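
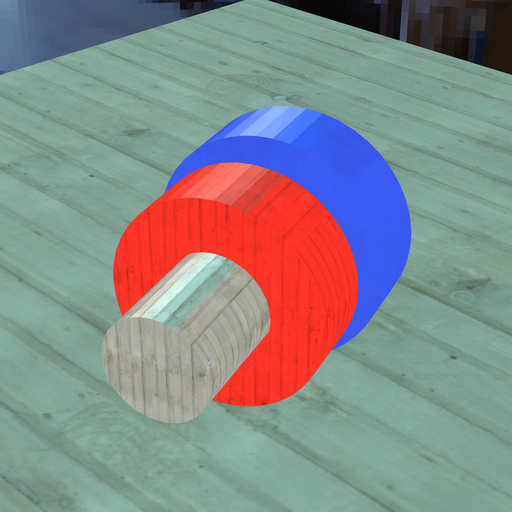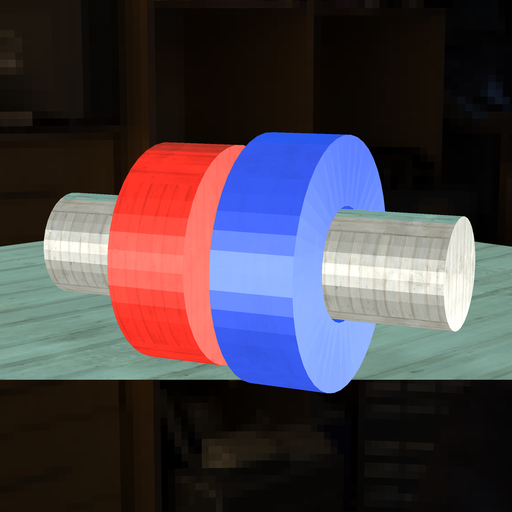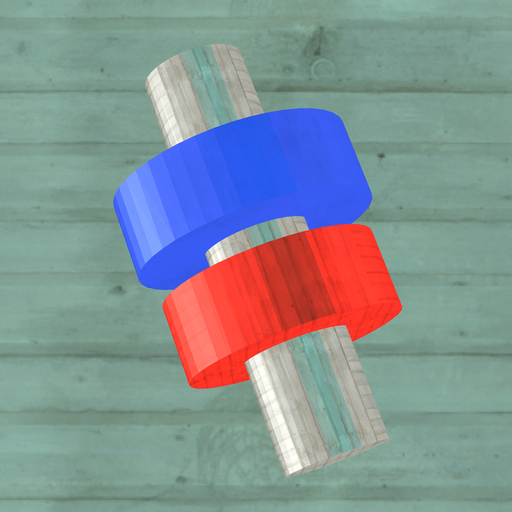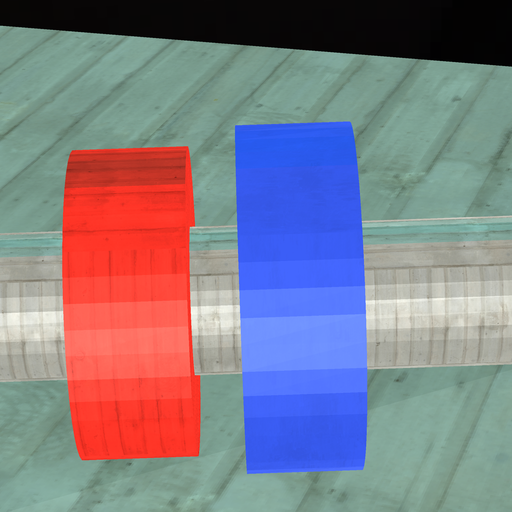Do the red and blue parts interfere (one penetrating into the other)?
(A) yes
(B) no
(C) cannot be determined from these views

(B) no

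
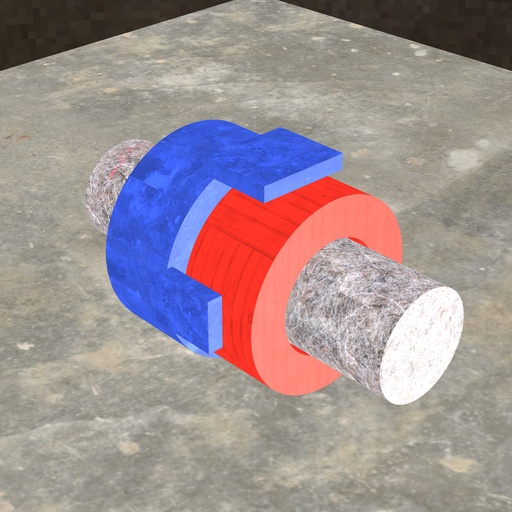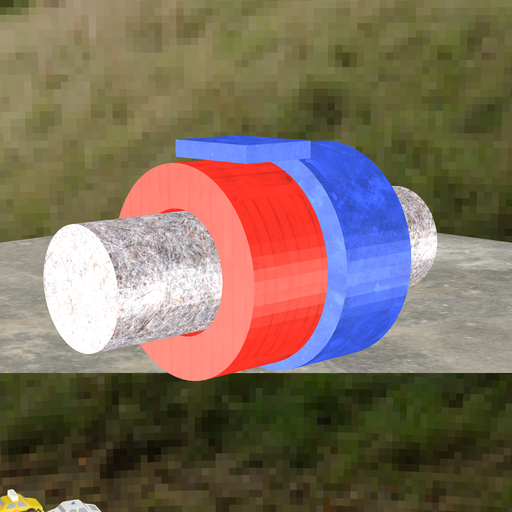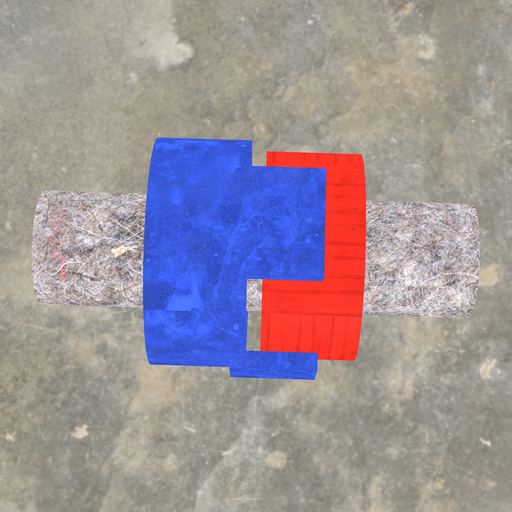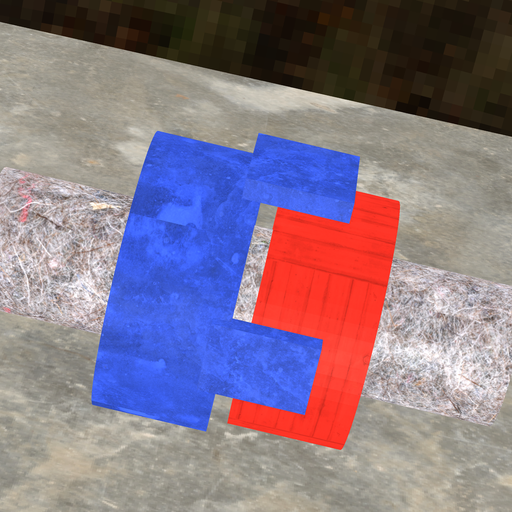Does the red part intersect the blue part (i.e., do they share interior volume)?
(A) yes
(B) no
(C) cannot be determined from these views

(B) no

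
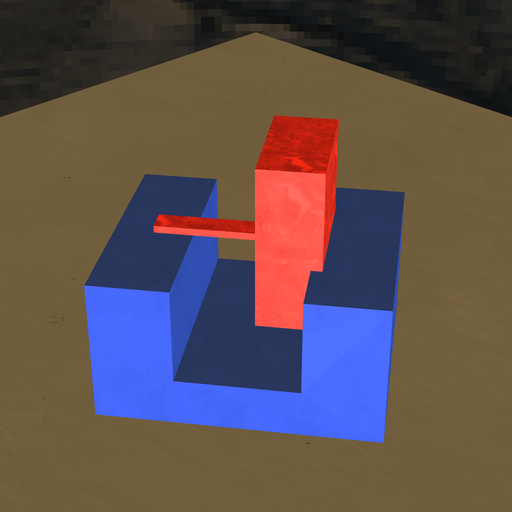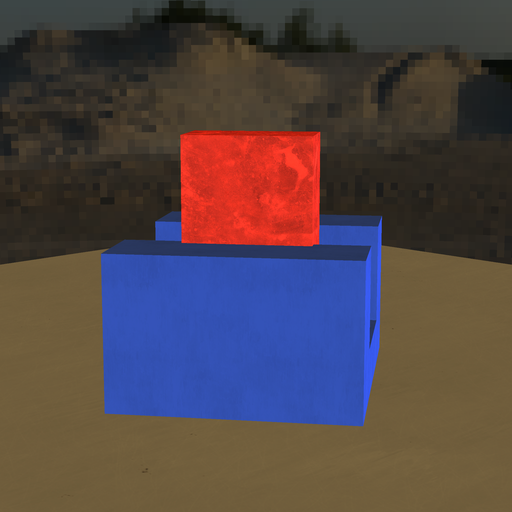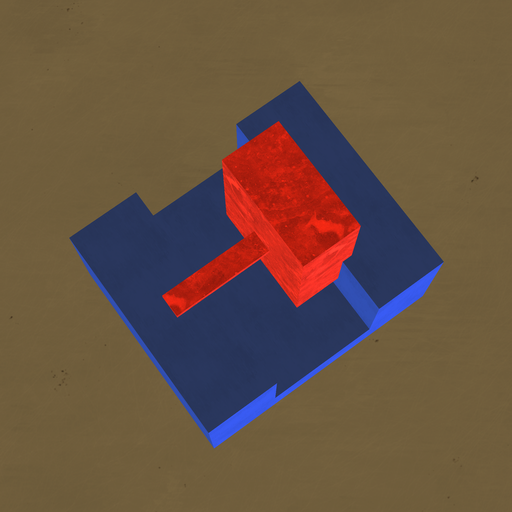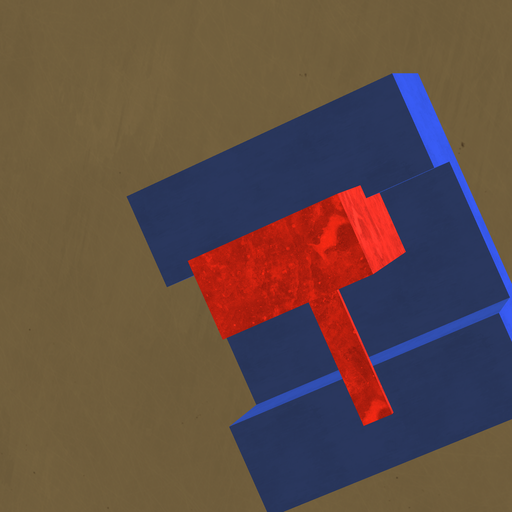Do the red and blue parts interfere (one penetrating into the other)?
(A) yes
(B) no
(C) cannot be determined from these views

(A) yes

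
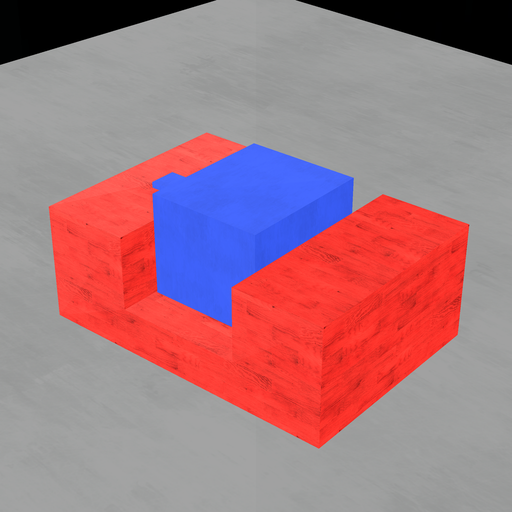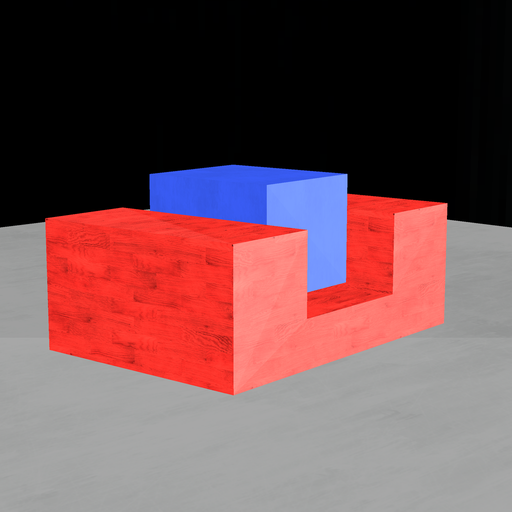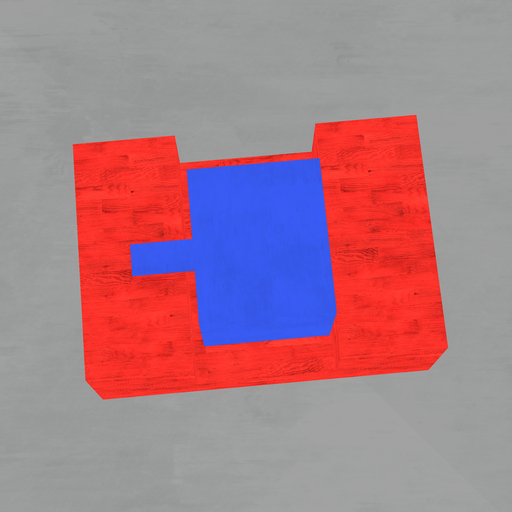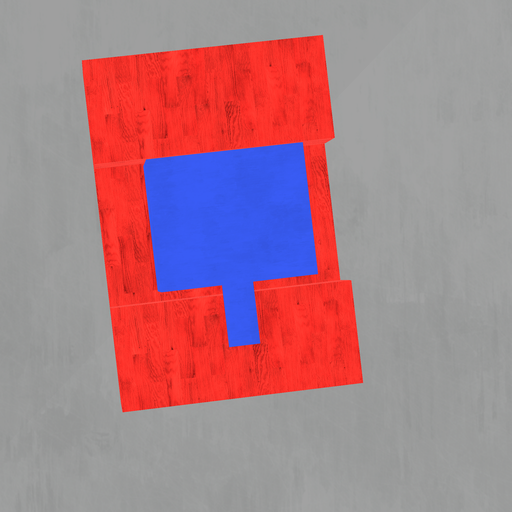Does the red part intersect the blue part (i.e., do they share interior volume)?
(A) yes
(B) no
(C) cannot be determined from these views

(B) no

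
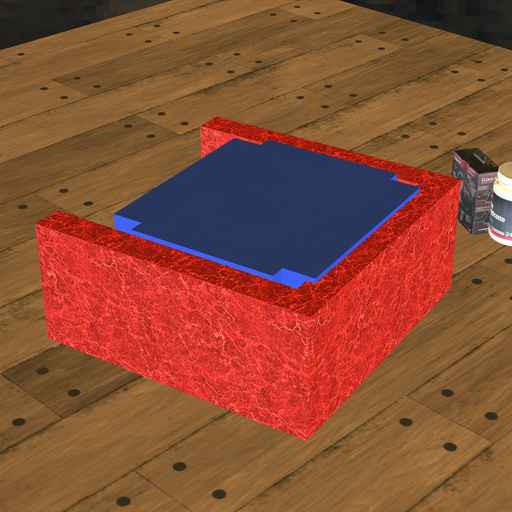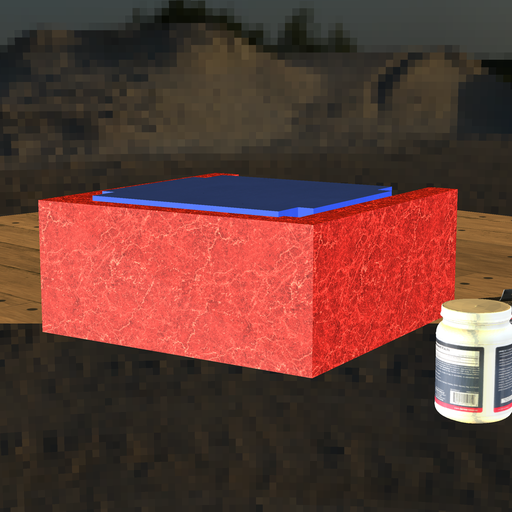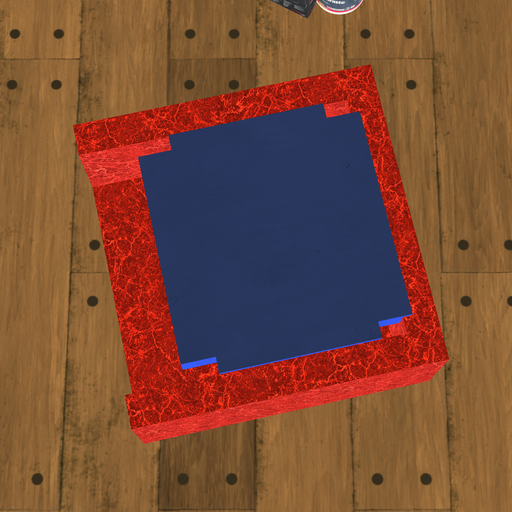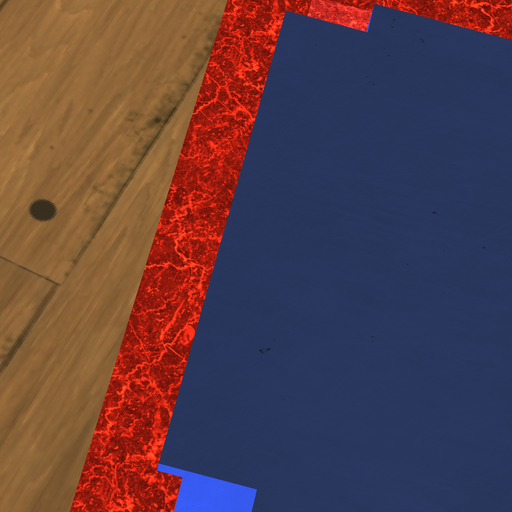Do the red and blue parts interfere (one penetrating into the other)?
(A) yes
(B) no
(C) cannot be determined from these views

(A) yes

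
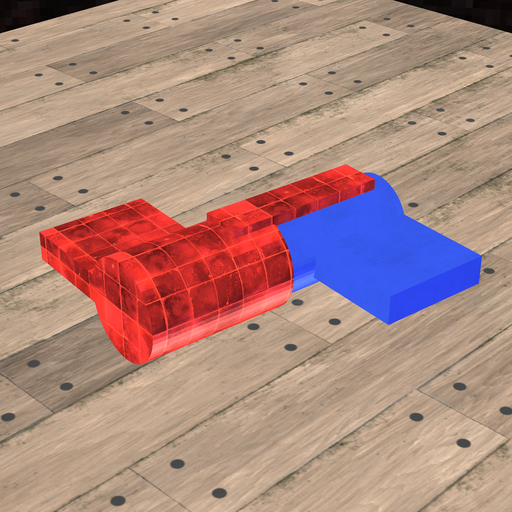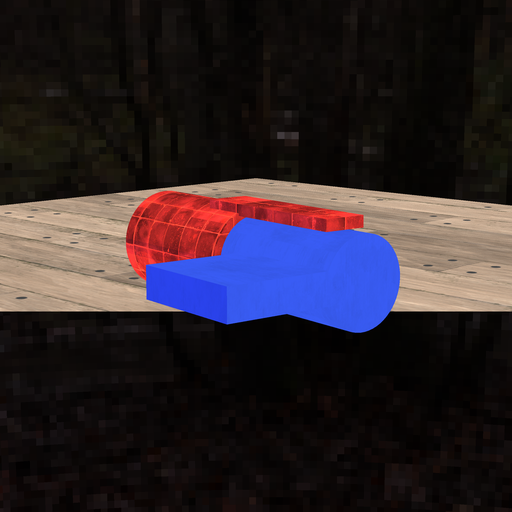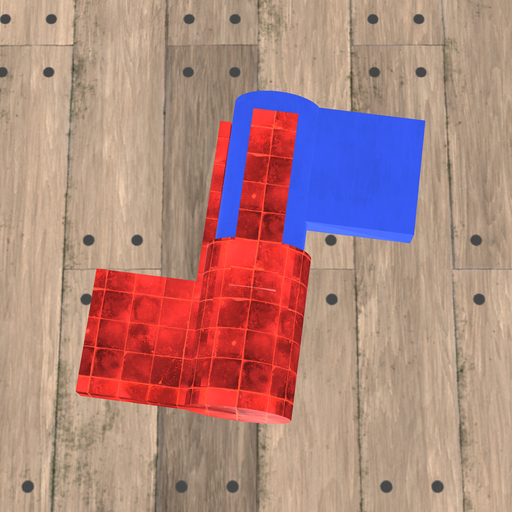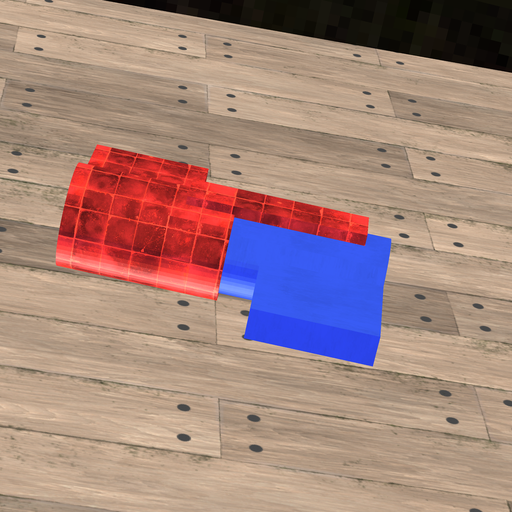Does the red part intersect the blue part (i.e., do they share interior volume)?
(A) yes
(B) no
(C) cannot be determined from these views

(A) yes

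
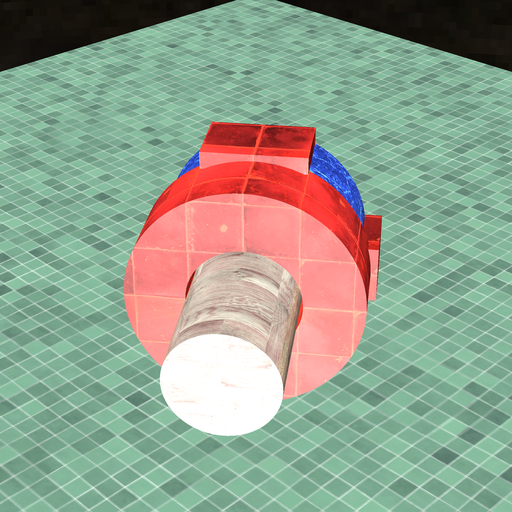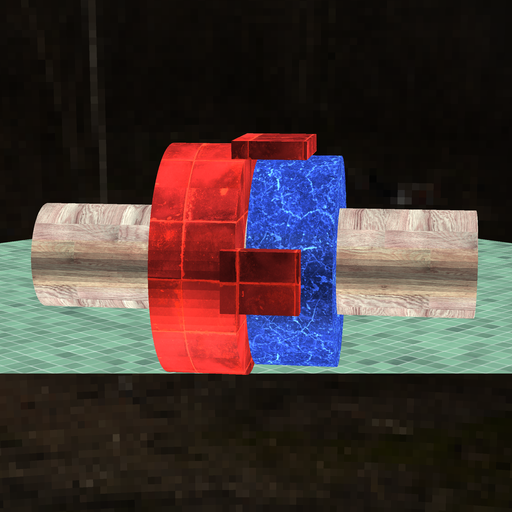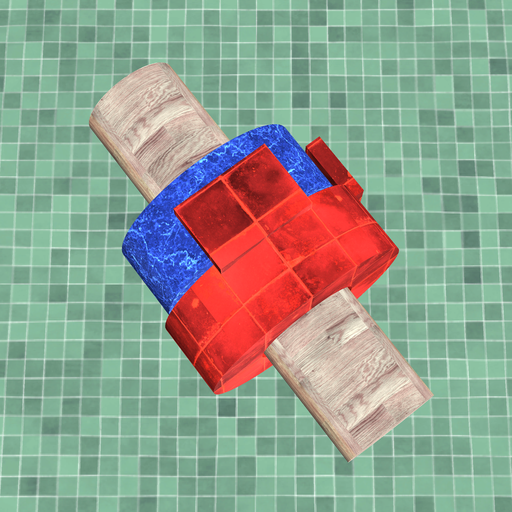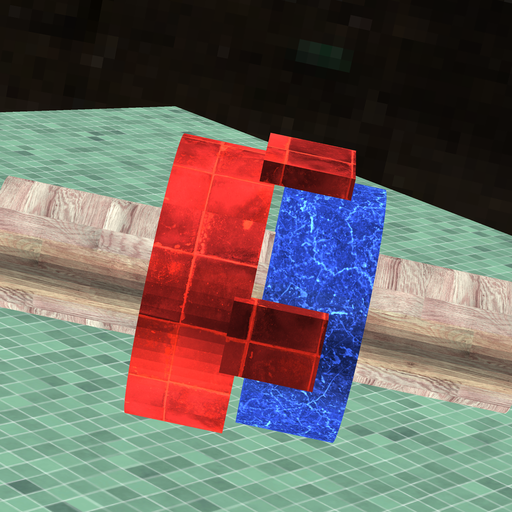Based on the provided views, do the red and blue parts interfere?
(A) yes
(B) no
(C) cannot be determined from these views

(B) no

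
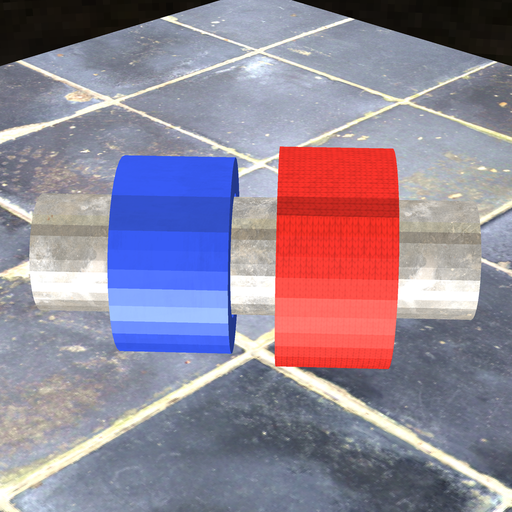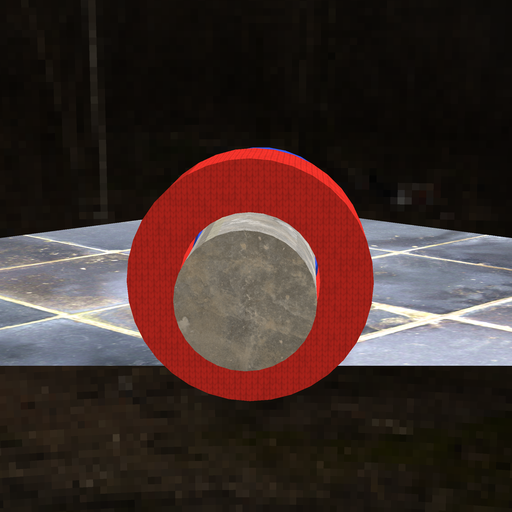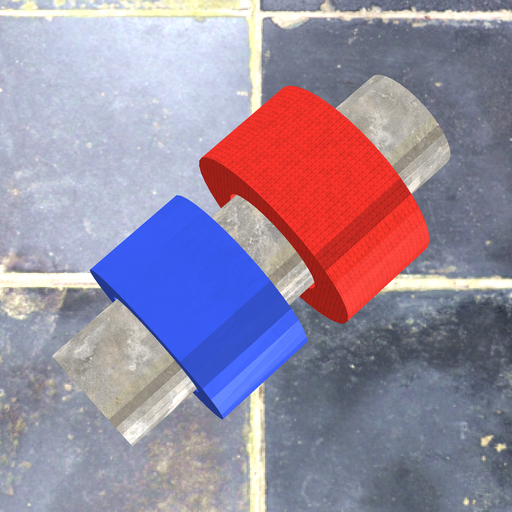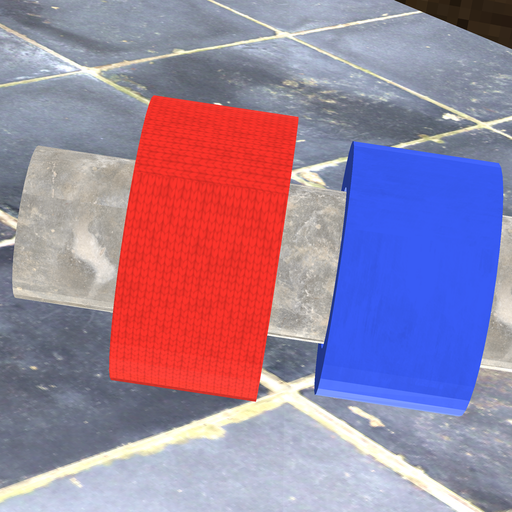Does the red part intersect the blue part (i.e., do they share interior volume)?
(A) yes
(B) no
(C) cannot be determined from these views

(B) no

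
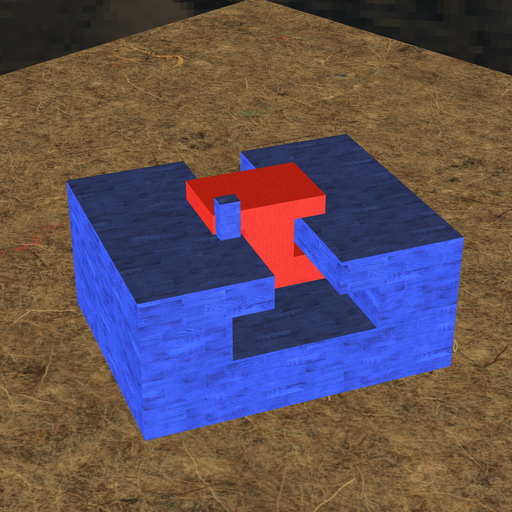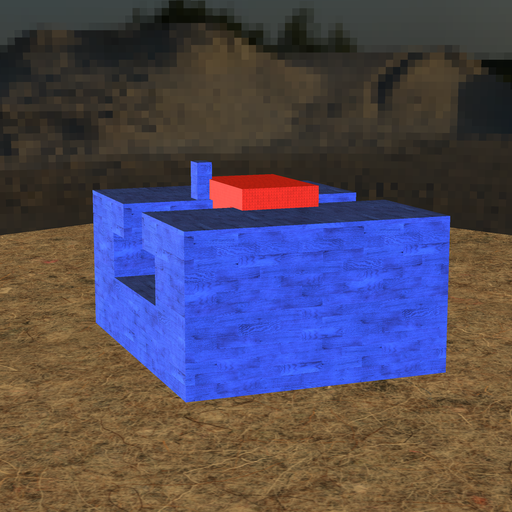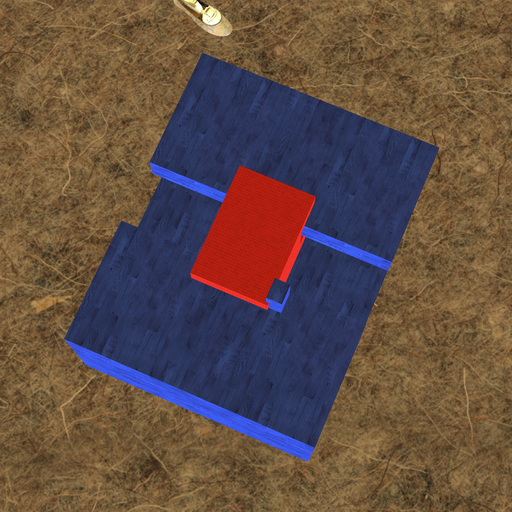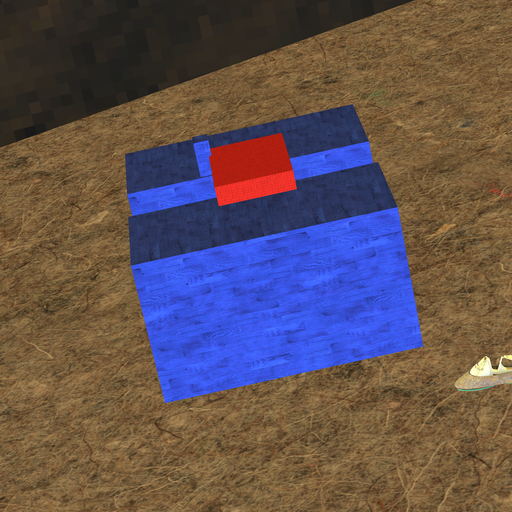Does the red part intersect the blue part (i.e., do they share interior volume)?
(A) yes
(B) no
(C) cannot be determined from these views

(A) yes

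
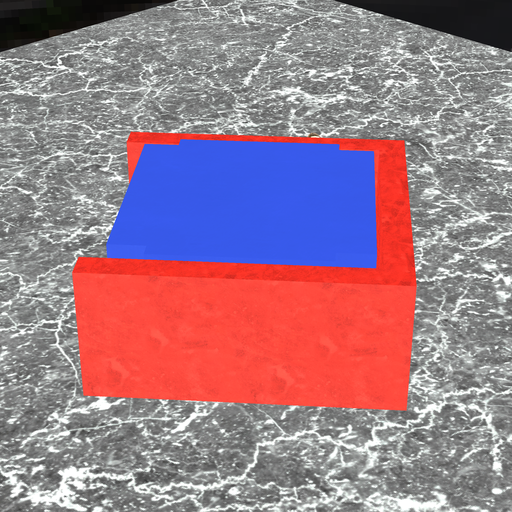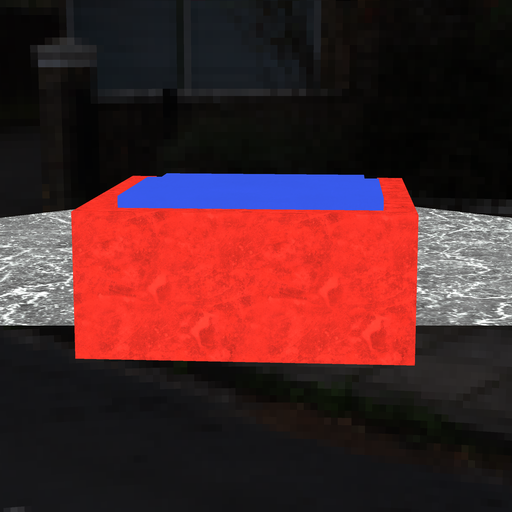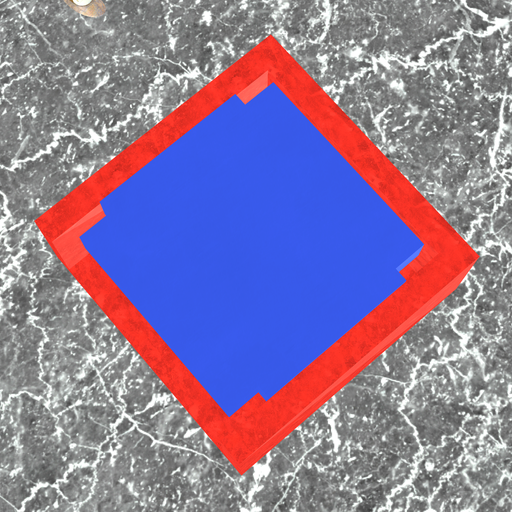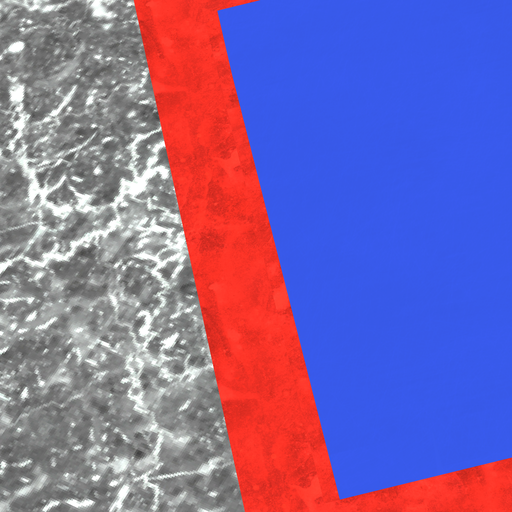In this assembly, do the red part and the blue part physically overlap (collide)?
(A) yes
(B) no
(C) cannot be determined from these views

(B) no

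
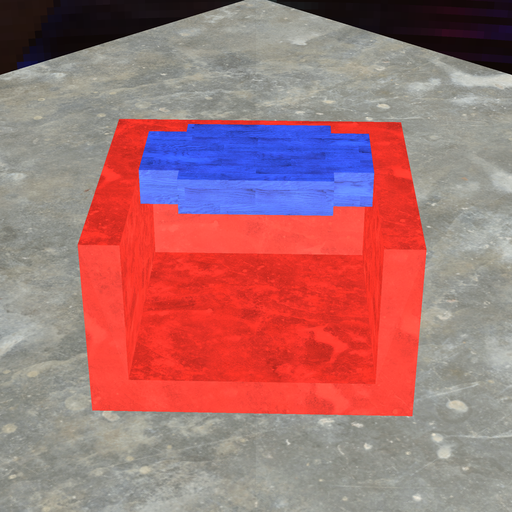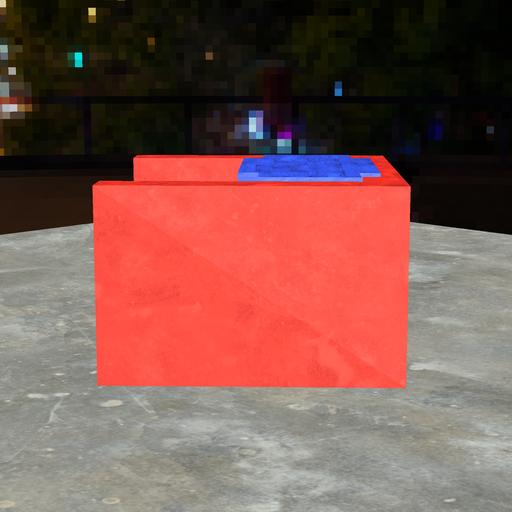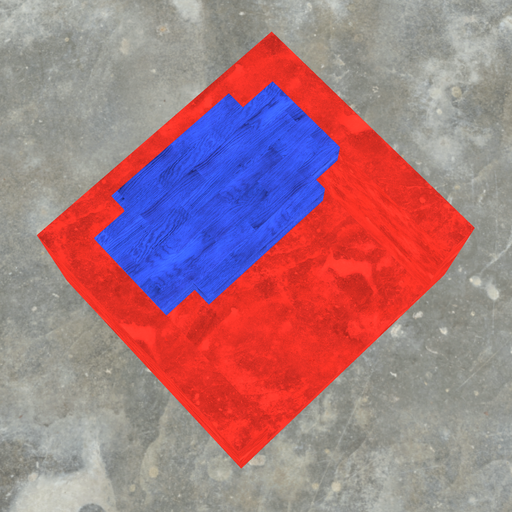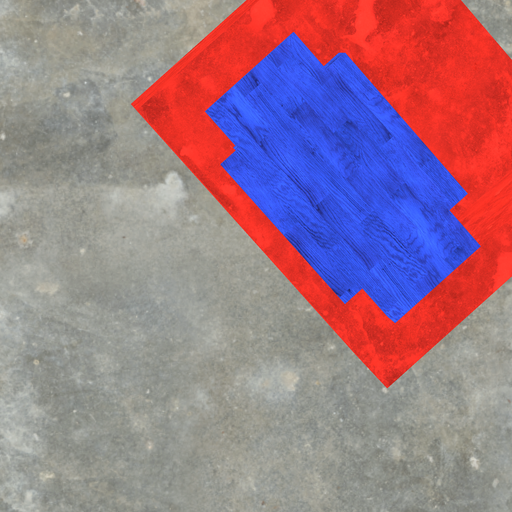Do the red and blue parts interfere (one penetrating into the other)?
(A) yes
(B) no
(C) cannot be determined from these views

(A) yes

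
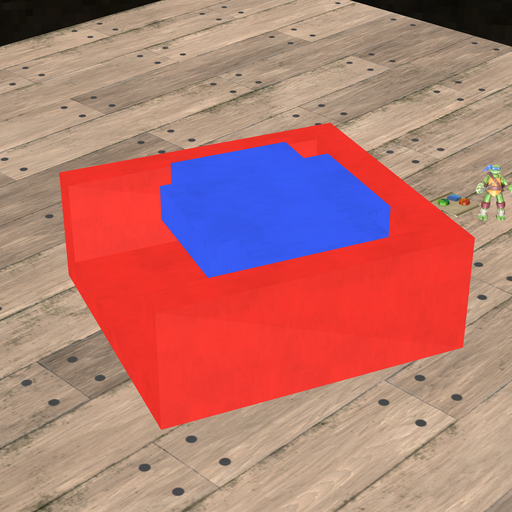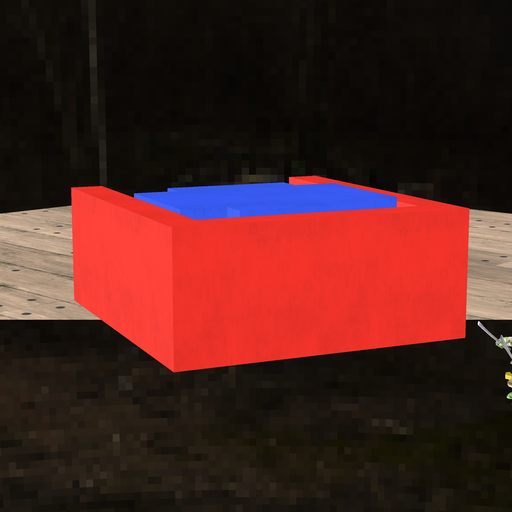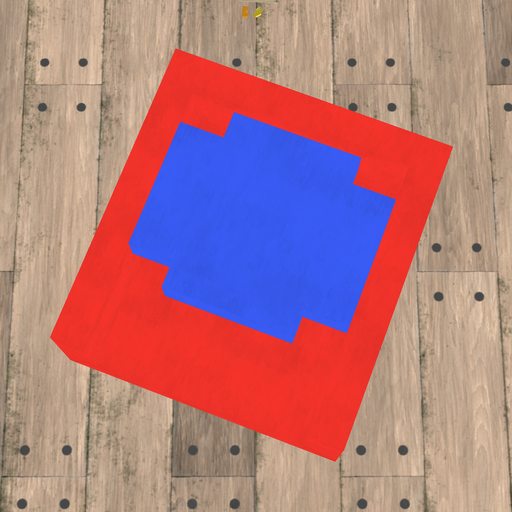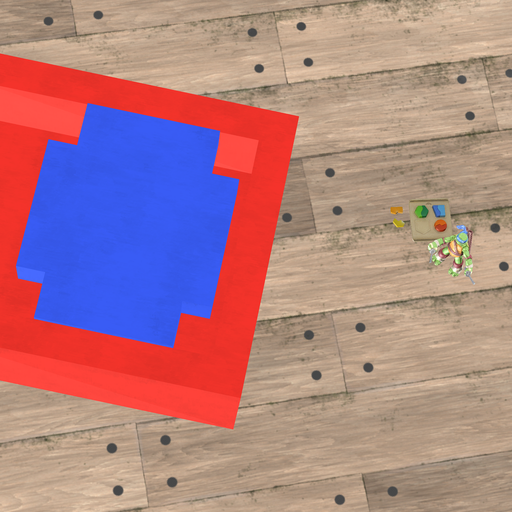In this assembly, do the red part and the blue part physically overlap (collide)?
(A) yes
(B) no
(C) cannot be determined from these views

(B) no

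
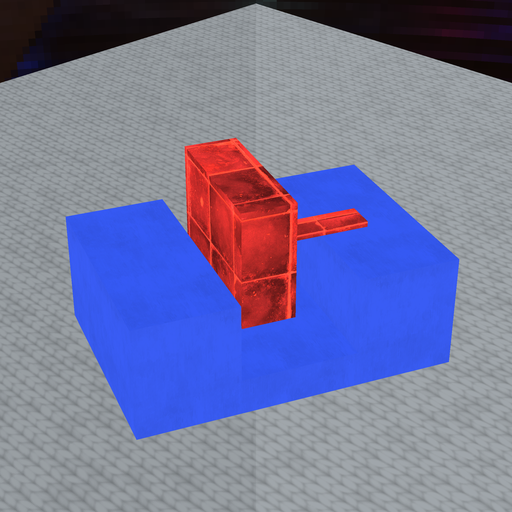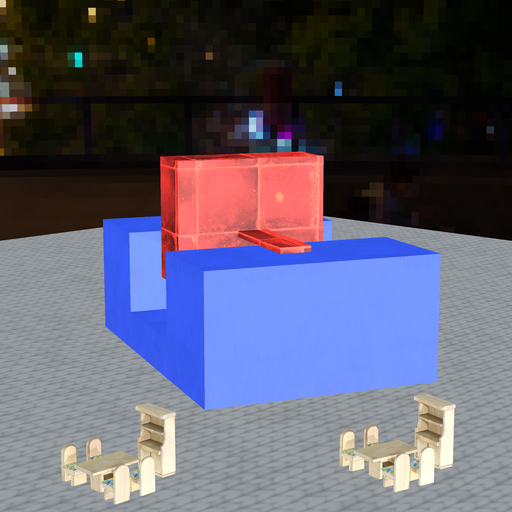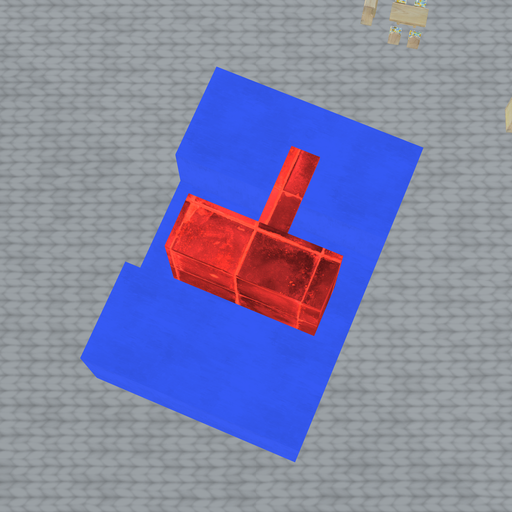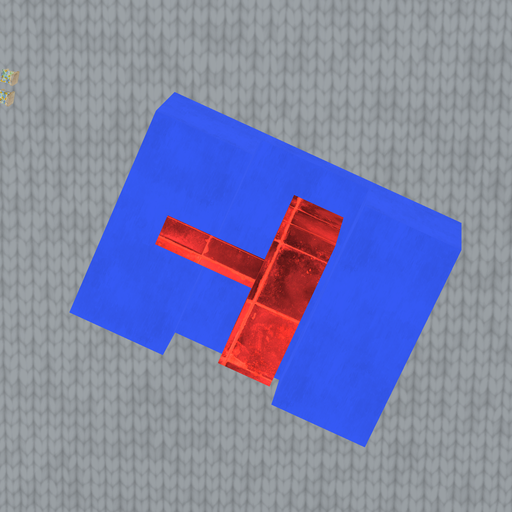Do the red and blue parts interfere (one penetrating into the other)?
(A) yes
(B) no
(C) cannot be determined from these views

(B) no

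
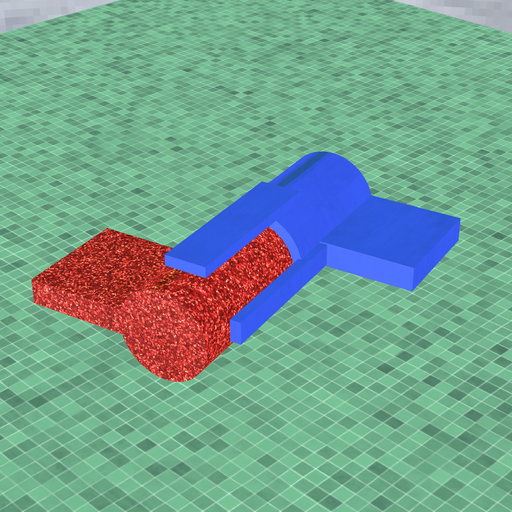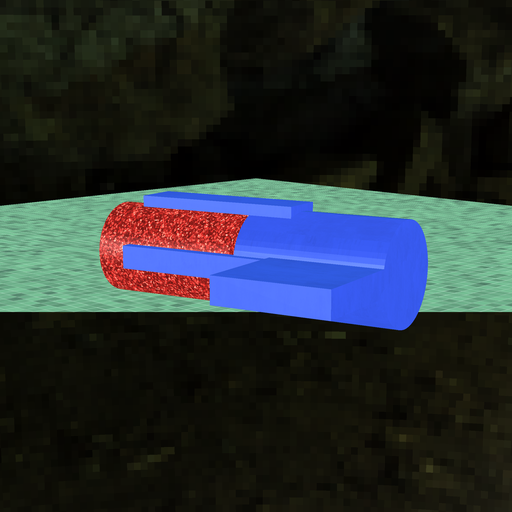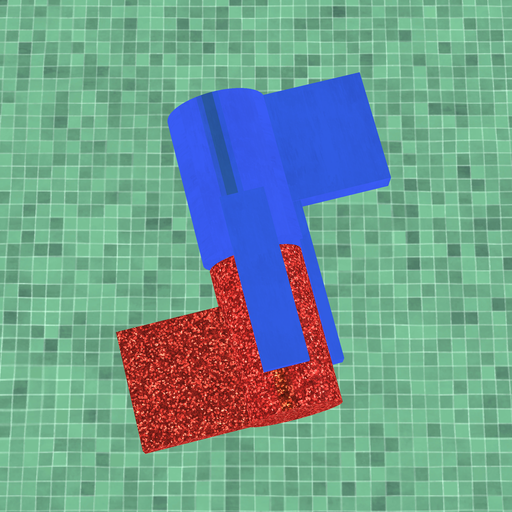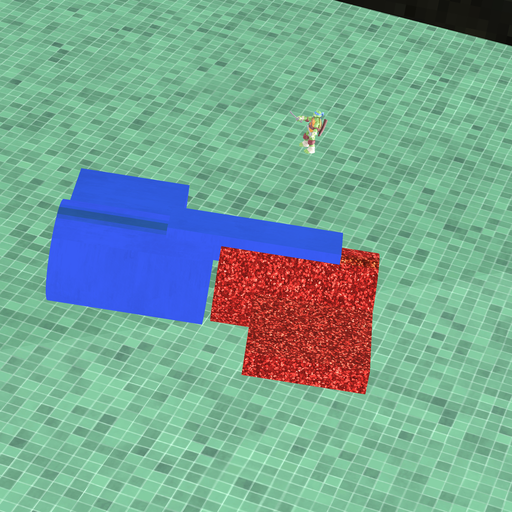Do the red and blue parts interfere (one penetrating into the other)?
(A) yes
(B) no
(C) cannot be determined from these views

(B) no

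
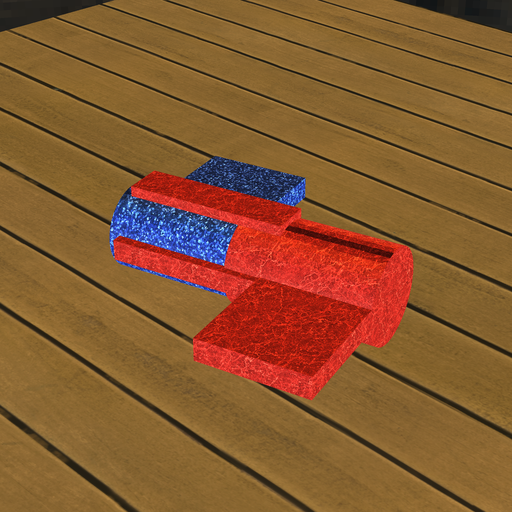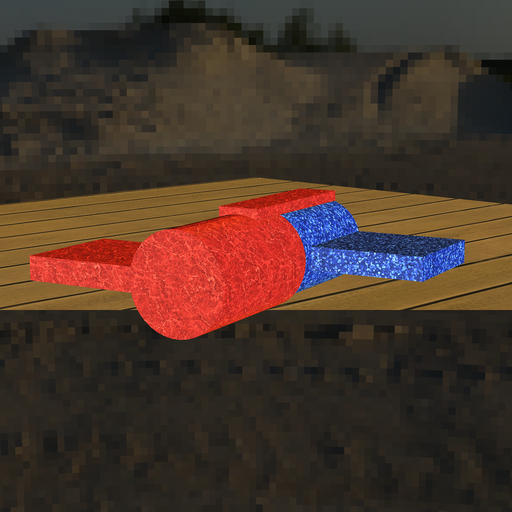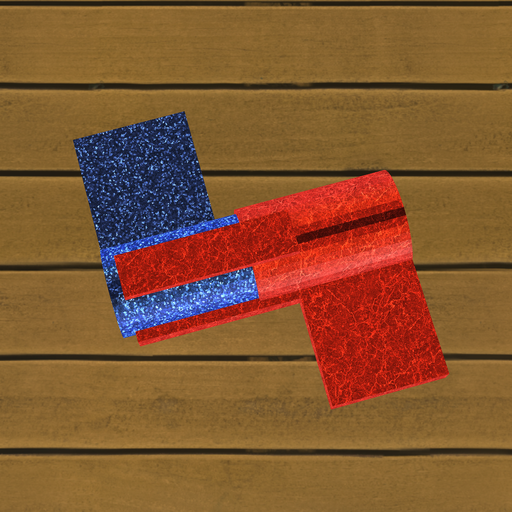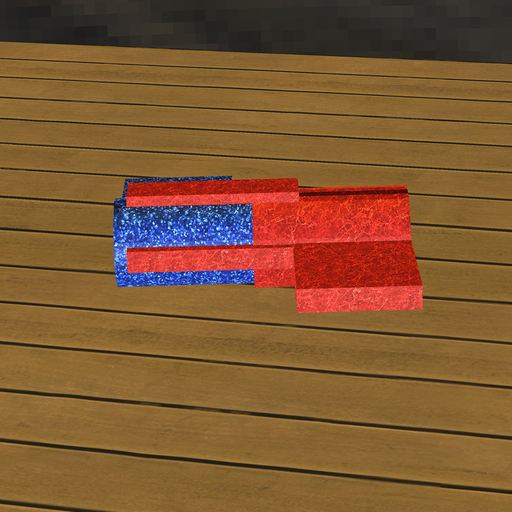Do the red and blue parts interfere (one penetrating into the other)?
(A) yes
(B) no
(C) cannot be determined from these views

(A) yes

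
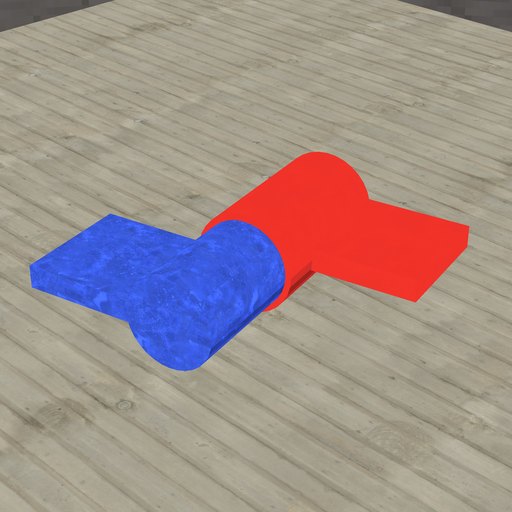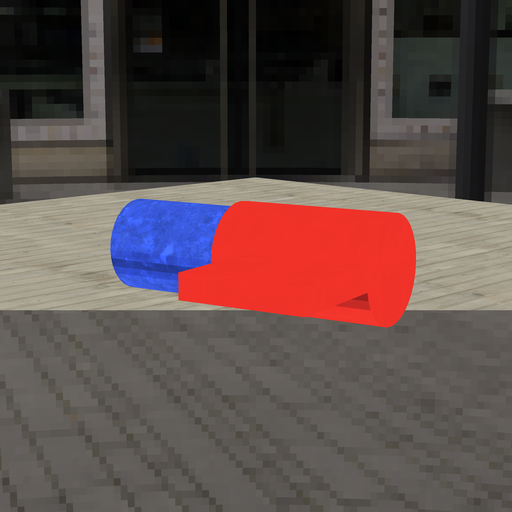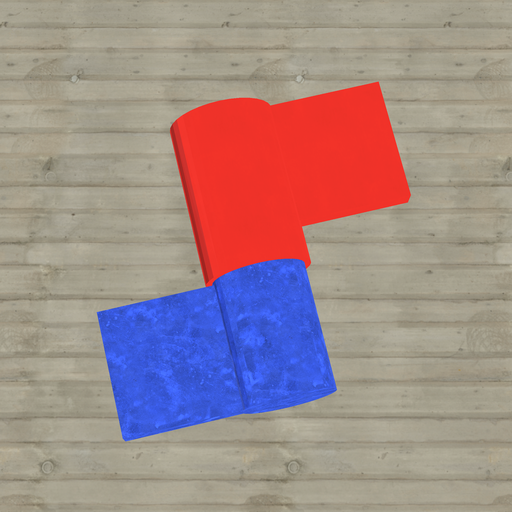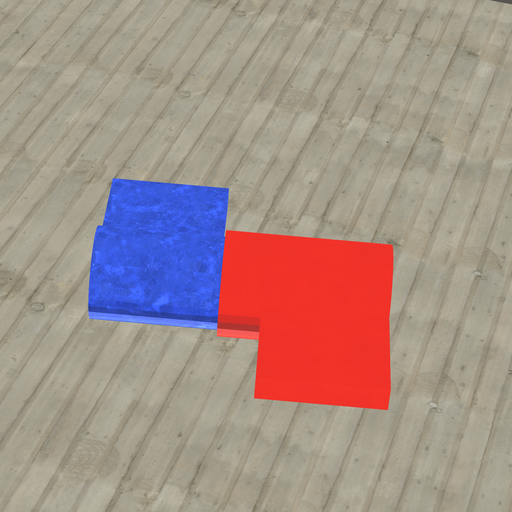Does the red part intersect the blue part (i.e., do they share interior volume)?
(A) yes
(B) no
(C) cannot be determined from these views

(A) yes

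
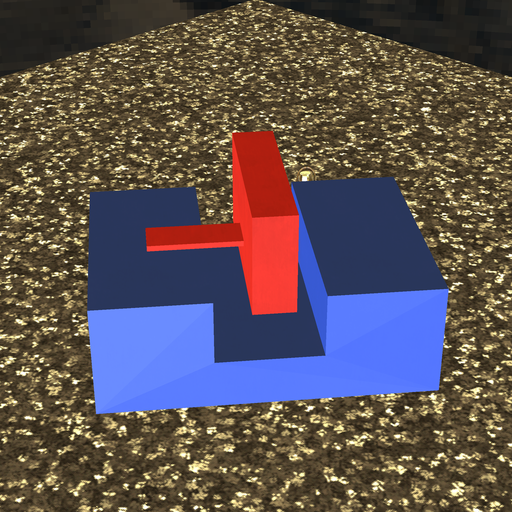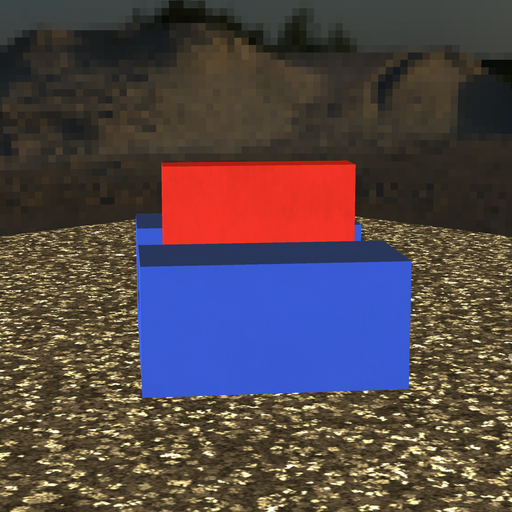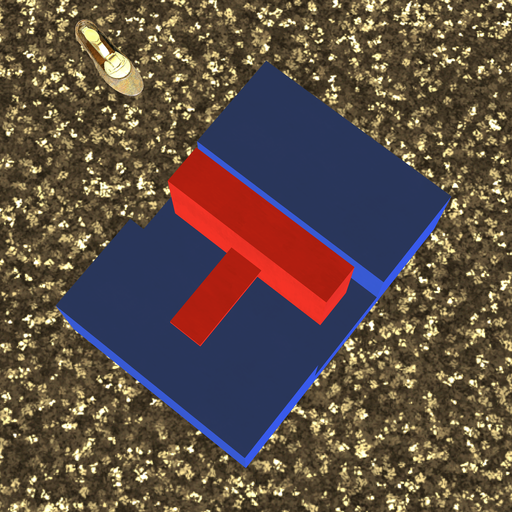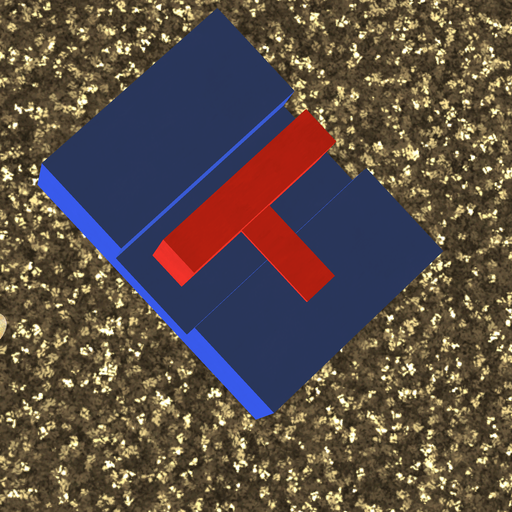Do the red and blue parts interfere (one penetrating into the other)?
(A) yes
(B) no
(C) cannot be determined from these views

(B) no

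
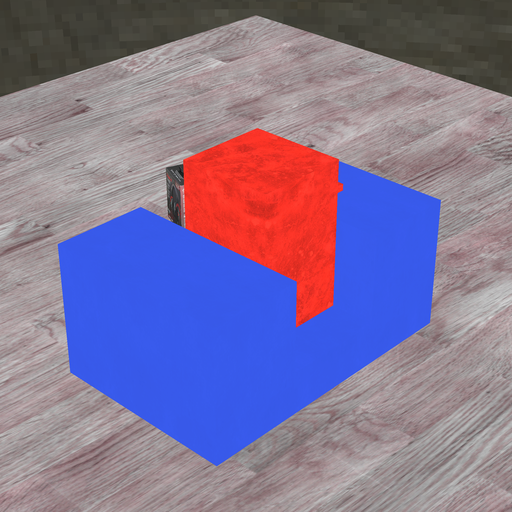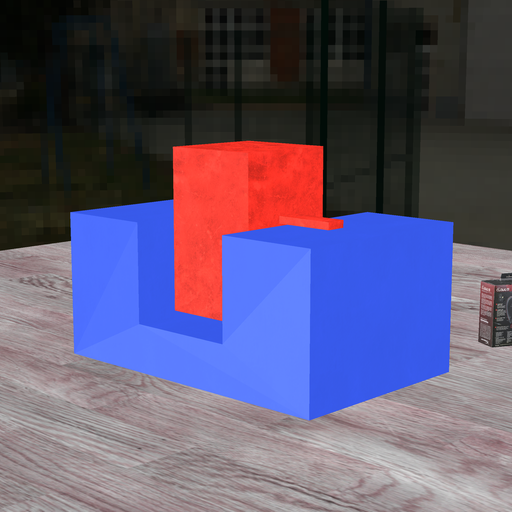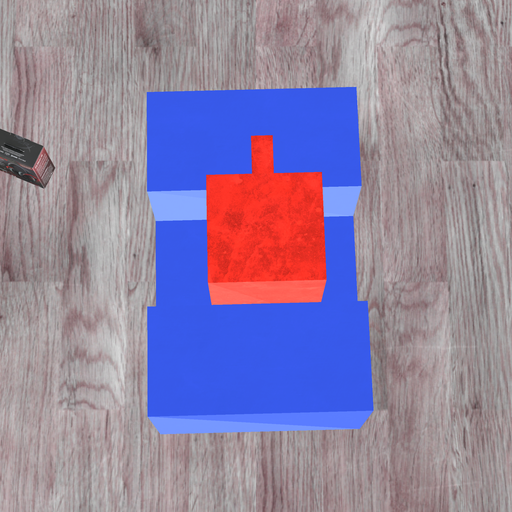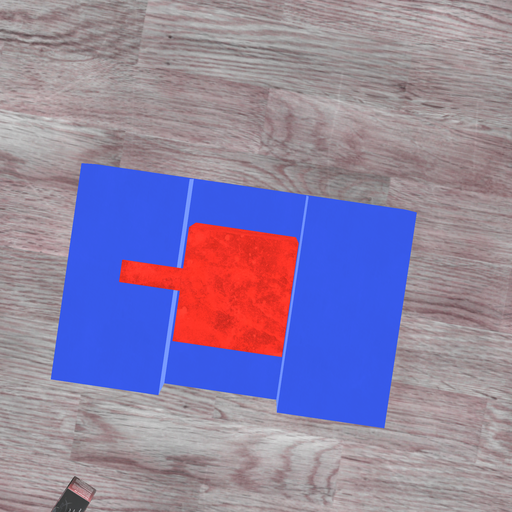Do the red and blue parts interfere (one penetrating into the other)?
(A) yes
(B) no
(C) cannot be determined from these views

(B) no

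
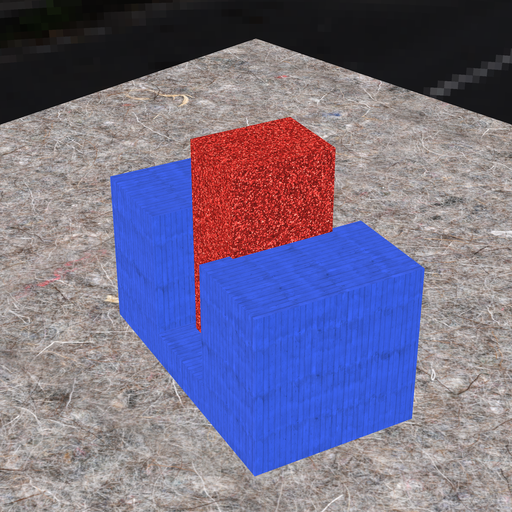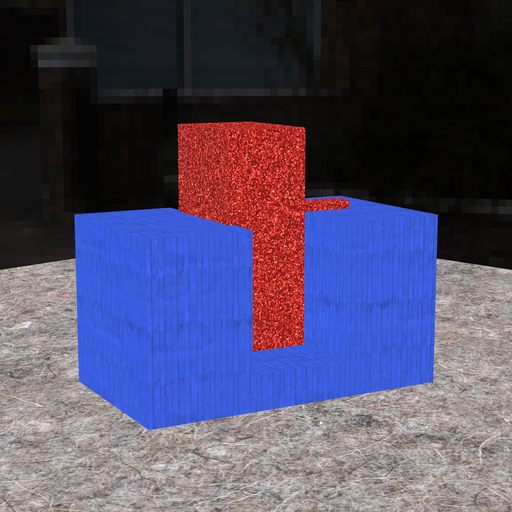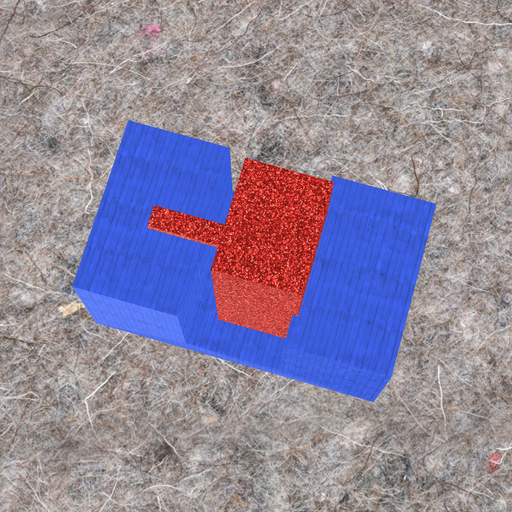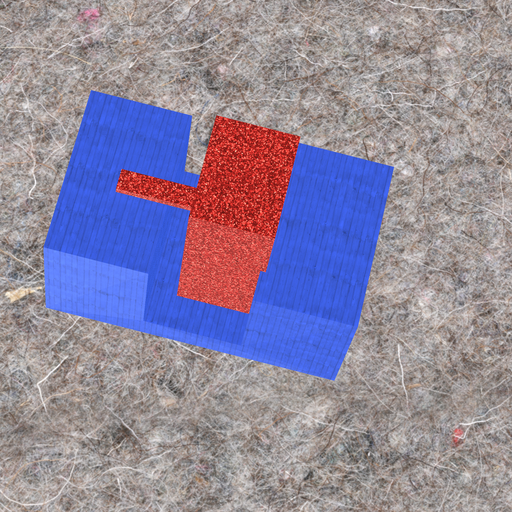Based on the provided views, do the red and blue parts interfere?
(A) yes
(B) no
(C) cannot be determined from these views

(A) yes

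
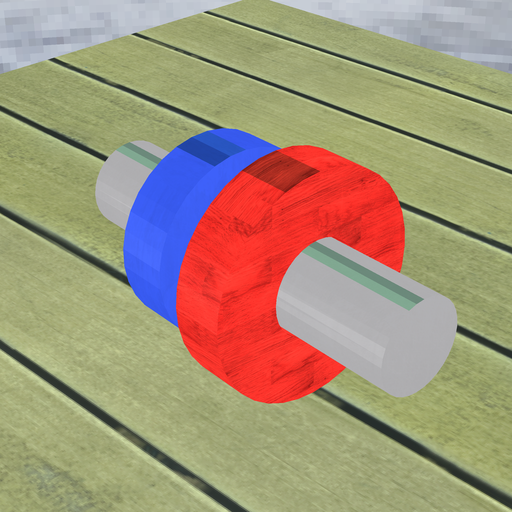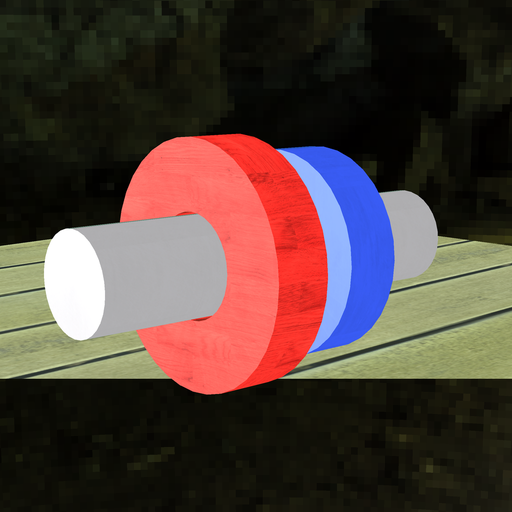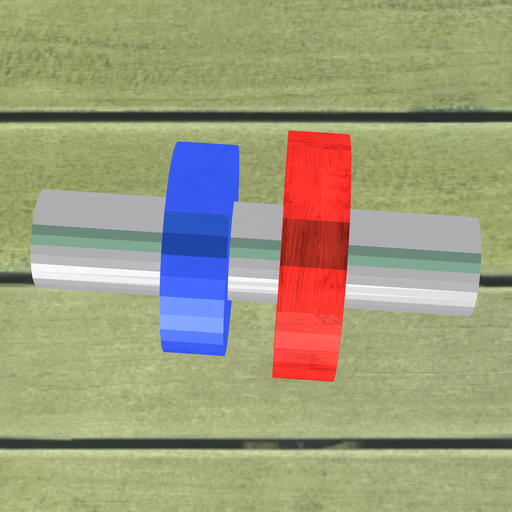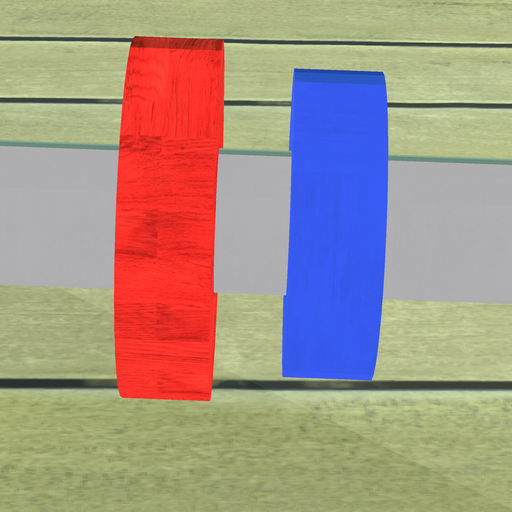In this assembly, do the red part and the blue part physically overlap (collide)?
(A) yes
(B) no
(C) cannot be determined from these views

(B) no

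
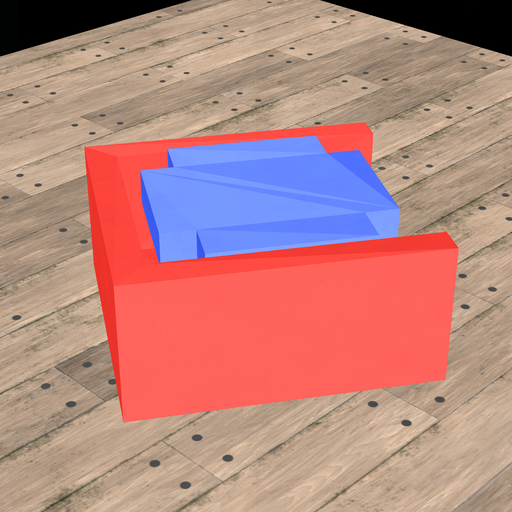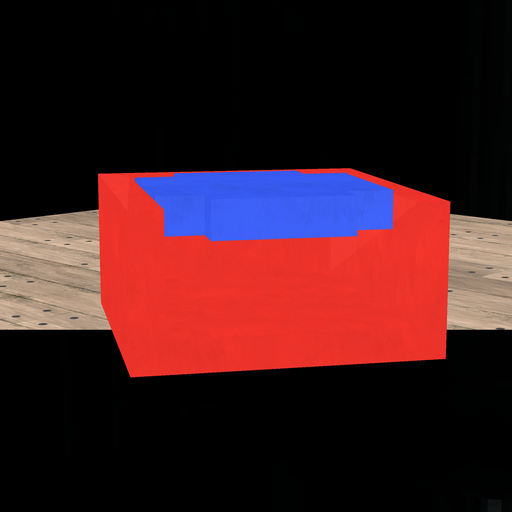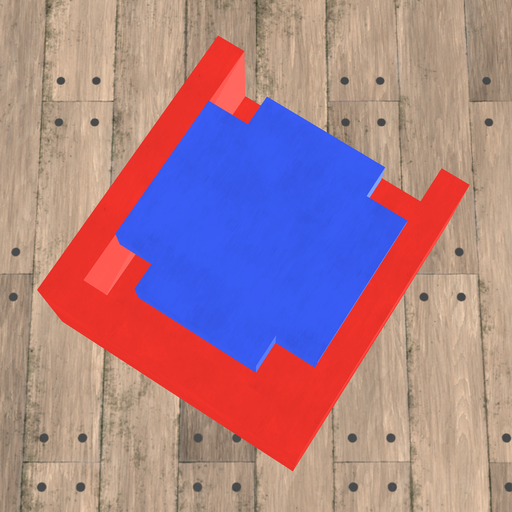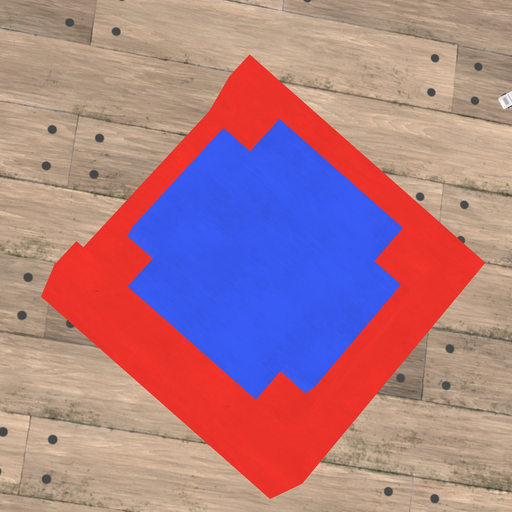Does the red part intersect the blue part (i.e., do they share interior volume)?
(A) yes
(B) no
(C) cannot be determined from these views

(B) no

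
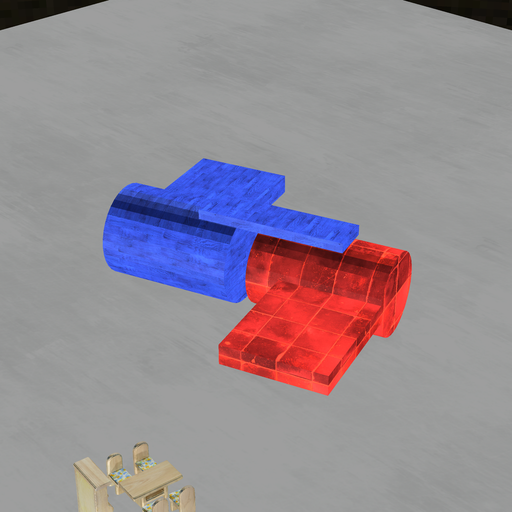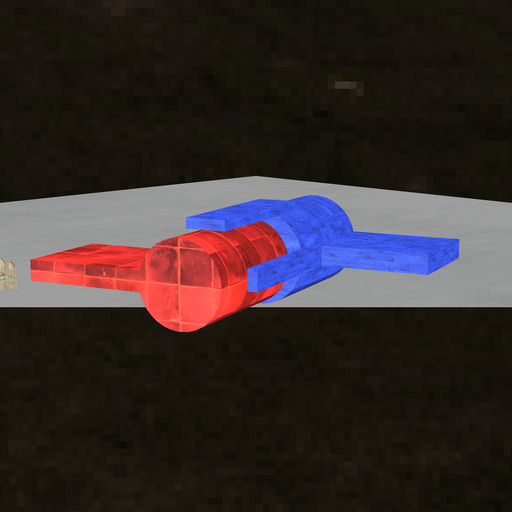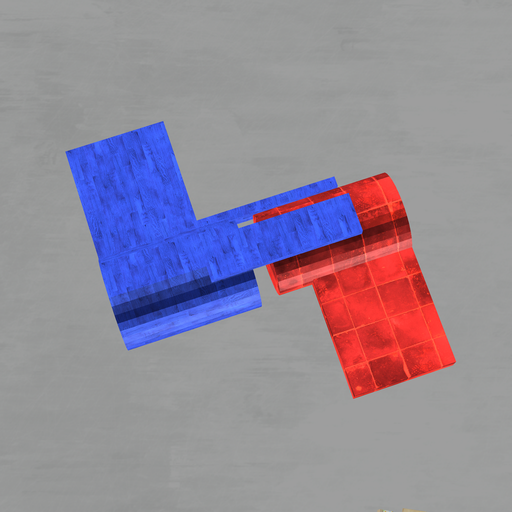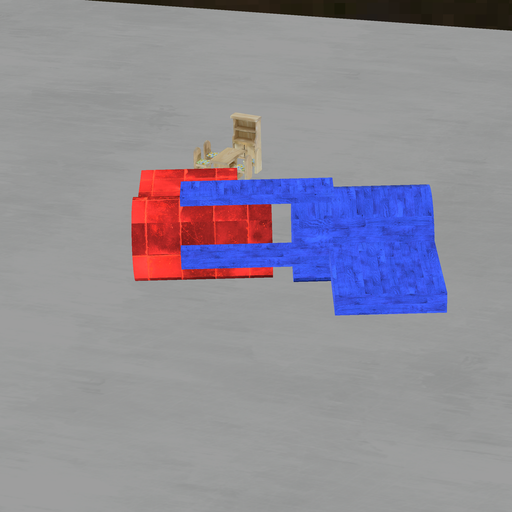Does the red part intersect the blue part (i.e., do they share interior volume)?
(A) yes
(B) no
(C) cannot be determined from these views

(B) no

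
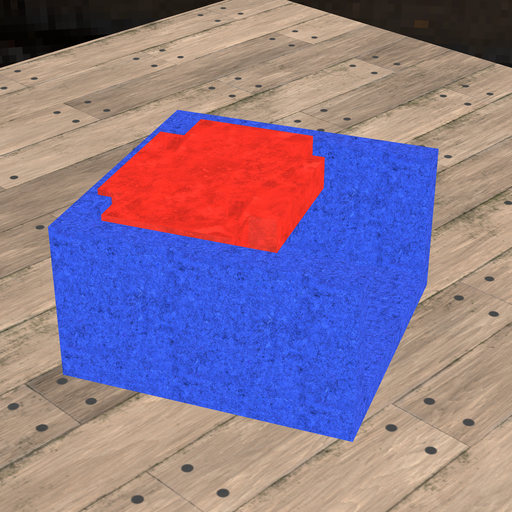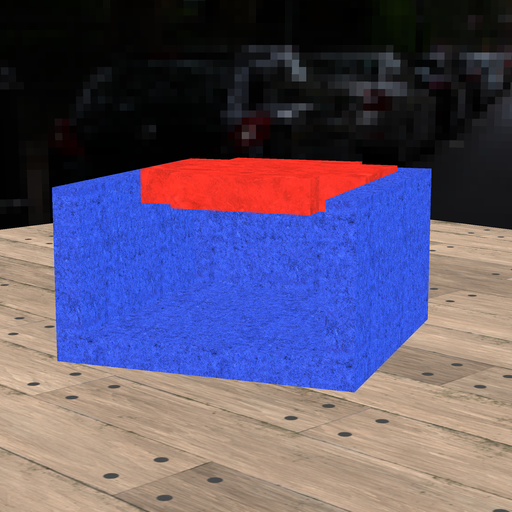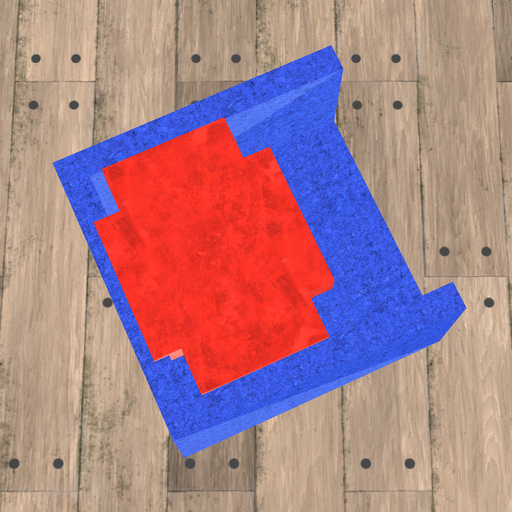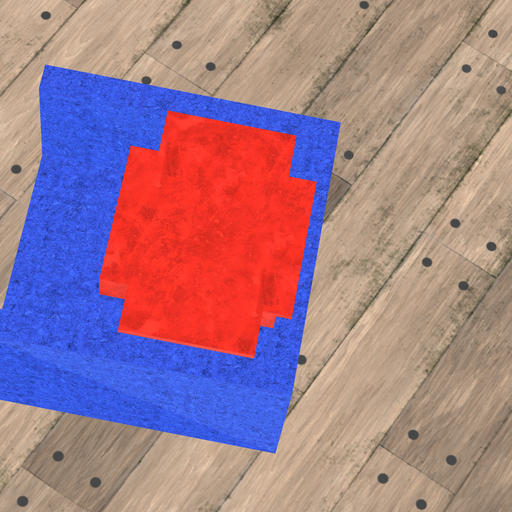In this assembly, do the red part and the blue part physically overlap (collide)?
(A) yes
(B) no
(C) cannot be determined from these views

(A) yes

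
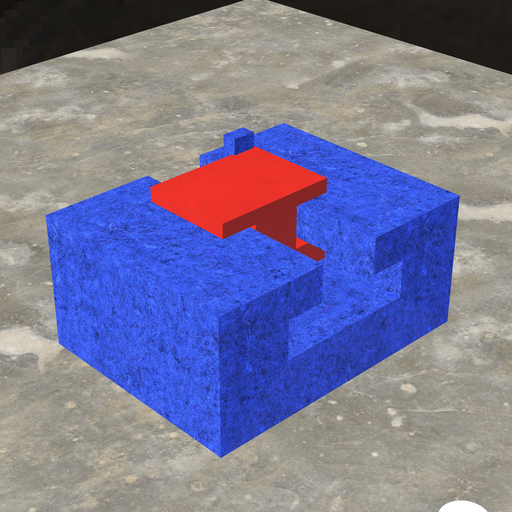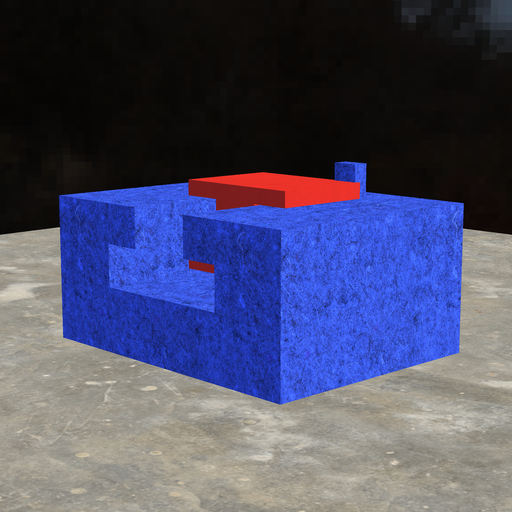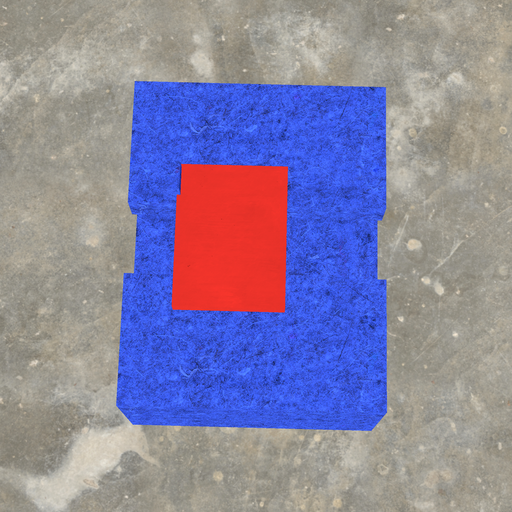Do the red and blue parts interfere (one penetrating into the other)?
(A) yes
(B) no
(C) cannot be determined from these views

(A) yes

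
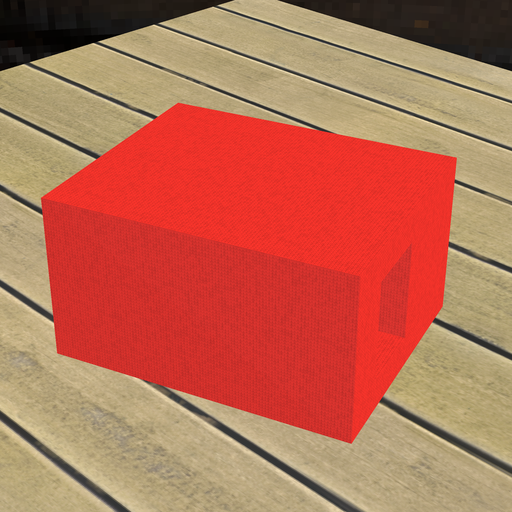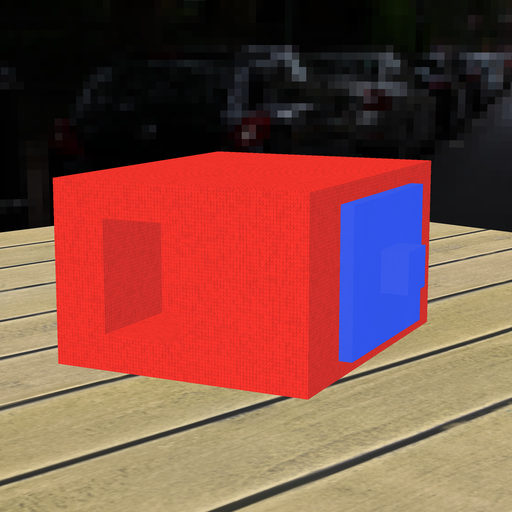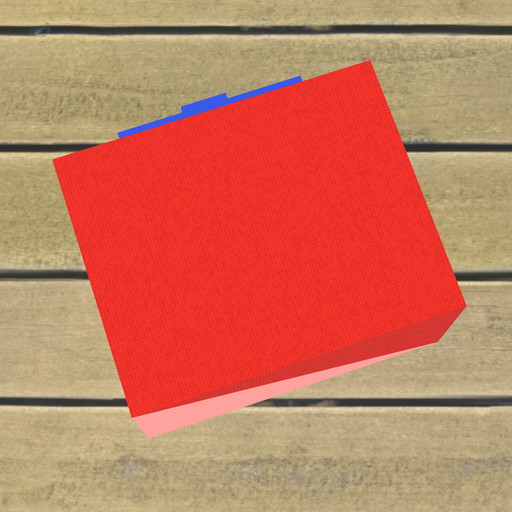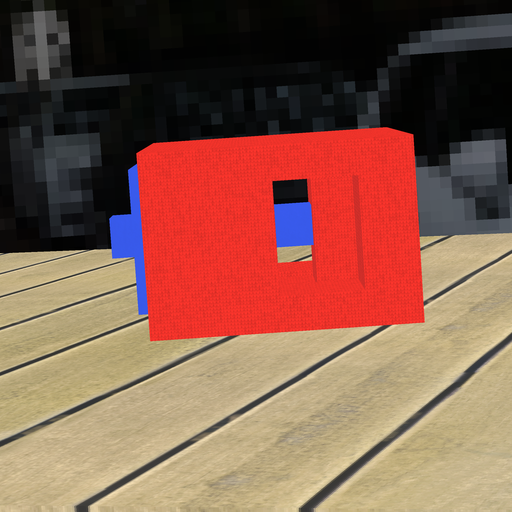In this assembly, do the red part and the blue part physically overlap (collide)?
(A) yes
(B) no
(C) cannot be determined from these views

(A) yes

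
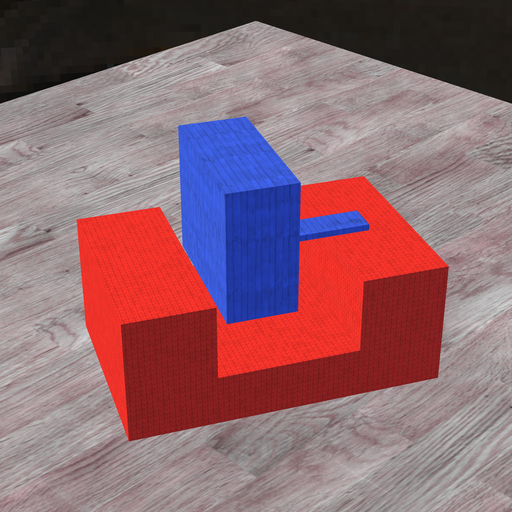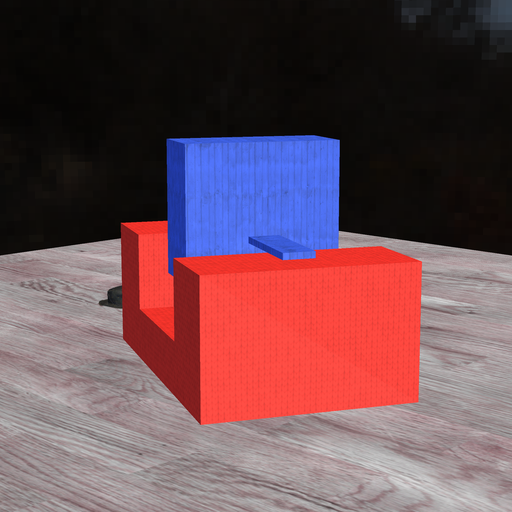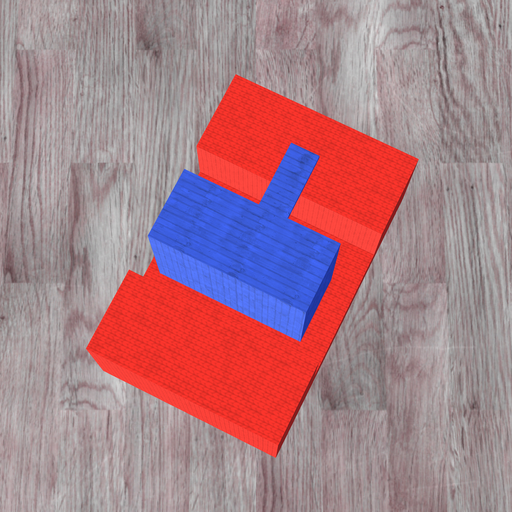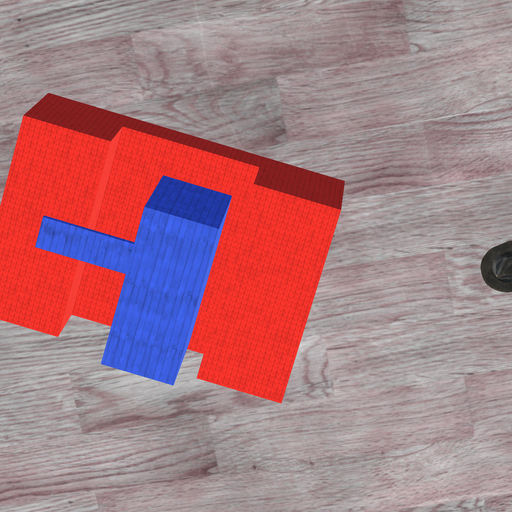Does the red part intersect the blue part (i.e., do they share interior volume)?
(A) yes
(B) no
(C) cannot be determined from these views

(B) no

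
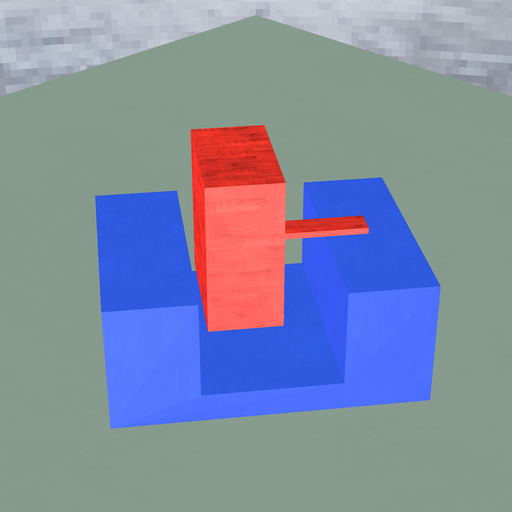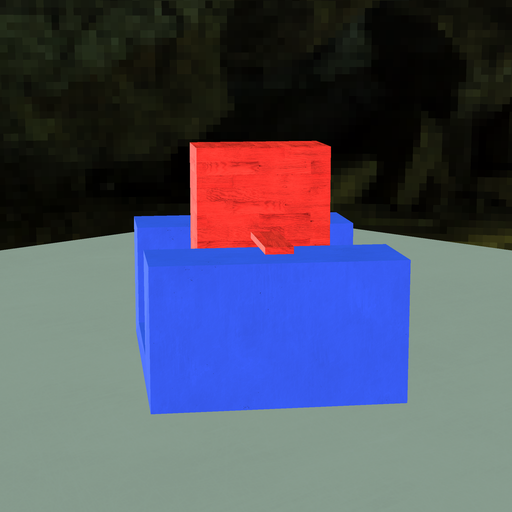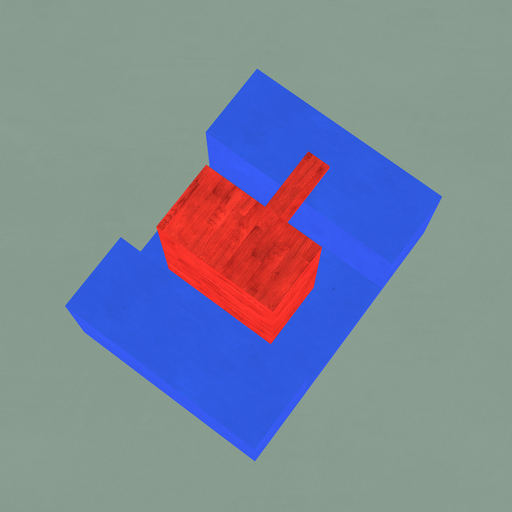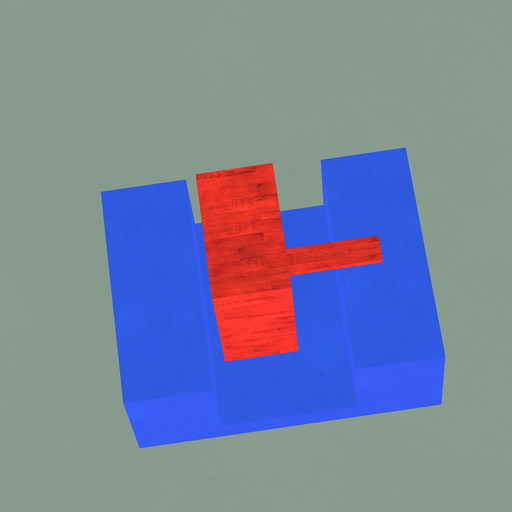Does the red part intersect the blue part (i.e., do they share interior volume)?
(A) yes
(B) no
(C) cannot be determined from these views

(B) no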